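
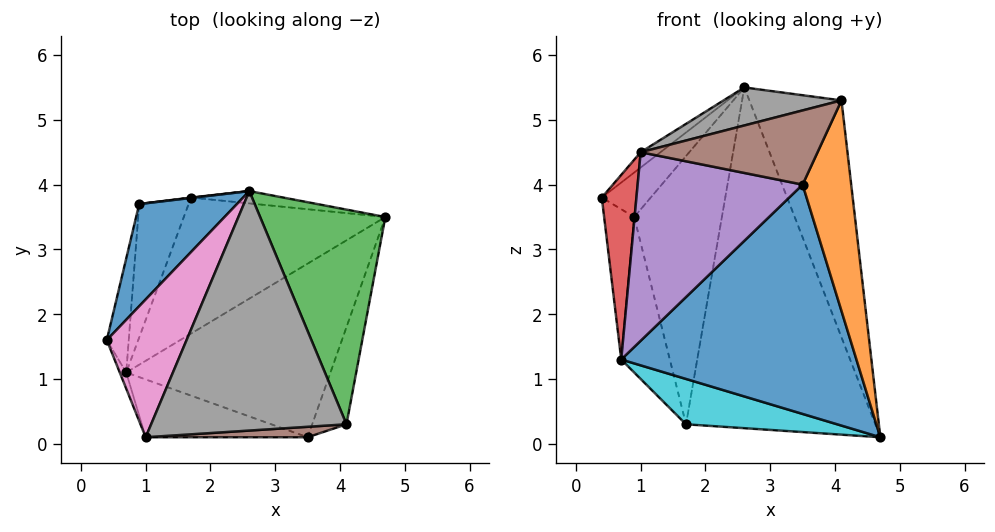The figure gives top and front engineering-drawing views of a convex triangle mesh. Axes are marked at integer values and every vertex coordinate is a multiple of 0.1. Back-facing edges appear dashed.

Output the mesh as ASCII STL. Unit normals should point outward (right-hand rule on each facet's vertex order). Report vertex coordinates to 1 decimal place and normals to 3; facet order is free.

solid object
 facet normal 0.285 -0.764 -0.579
  outer loop
   vertex 0.7 1.1 1.3
   vertex 4.7 3.5 0.1
   vertex 3.5 0.1 4.0
  endloop
 endfacet
 facet normal 0.771 -0.578 -0.267
  outer loop
   vertex 4.1 0.3 5.3
   vertex 3.5 0.1 4.0
   vertex 4.7 3.5 0.1
  endloop
 endfacet
 facet normal 0.882 0.350 0.317
  outer loop
   vertex 4.1 0.3 5.3
   vertex 4.7 3.5 0.1
   vertex 2.6 3.9 5.5
  endloop
 endfacet
 facet normal -0.922 -0.385 -0.034
  outer loop
   vertex 1.0 0.1 4.5
   vertex 0.4 1.6 3.8
   vertex 0.7 1.1 1.3
  endloop
 endfacet
 facet normal -0.059 -0.954 -0.293
  outer loop
   vertex 1.0 0.1 4.5
   vertex 0.7 1.1 1.3
   vertex 3.5 0.1 4.0
  endloop
 endfacet
 facet normal 0.028 -0.990 0.139
  outer loop
   vertex 1.0 0.1 4.5
   vertex 3.5 0.1 4.0
   vertex 4.1 0.3 5.3
  endloop
 endfacet
 facet normal -0.662 0.083 0.745
  outer loop
   vertex 1.0 0.1 4.5
   vertex 2.6 3.9 5.5
   vertex 0.4 1.6 3.8
  endloop
 endfacet
 facet normal -0.238 -0.152 0.959
  outer loop
   vertex 1.0 0.1 4.5
   vertex 4.1 0.3 5.3
   vertex 2.6 3.9 5.5
  endloop
 endfacet
 facet normal 0.097 0.995 -0.036
  outer loop
   vertex 1.7 3.8 0.3
   vertex 2.6 3.9 5.5
   vertex 4.7 3.5 0.1
  endloop
 endfacet
 facet normal -0.094 -0.315 -0.944
  outer loop
   vertex 1.7 3.8 0.3
   vertex 4.7 3.5 0.1
   vertex 0.7 1.1 1.3
  endloop
 endfacet
 facet normal -0.748 0.265 0.609
  outer loop
   vertex 0.9 3.7 3.5
   vertex 0.4 1.6 3.8
   vertex 2.6 3.9 5.5
  endloop
 endfacet
 facet normal -0.118 0.993 0.001
  outer loop
   vertex 0.9 3.7 3.5
   vertex 2.6 3.9 5.5
   vertex 1.7 3.8 0.3
  endloop
 endfacet
 facet normal -0.966 0.207 -0.157
  outer loop
   vertex 0.9 3.7 3.5
   vertex 0.7 1.1 1.3
   vertex 0.4 1.6 3.8
  endloop
 endfacet
 facet normal -0.938 0.264 -0.226
  outer loop
   vertex 0.9 3.7 3.5
   vertex 1.7 3.8 0.3
   vertex 0.7 1.1 1.3
  endloop
 endfacet
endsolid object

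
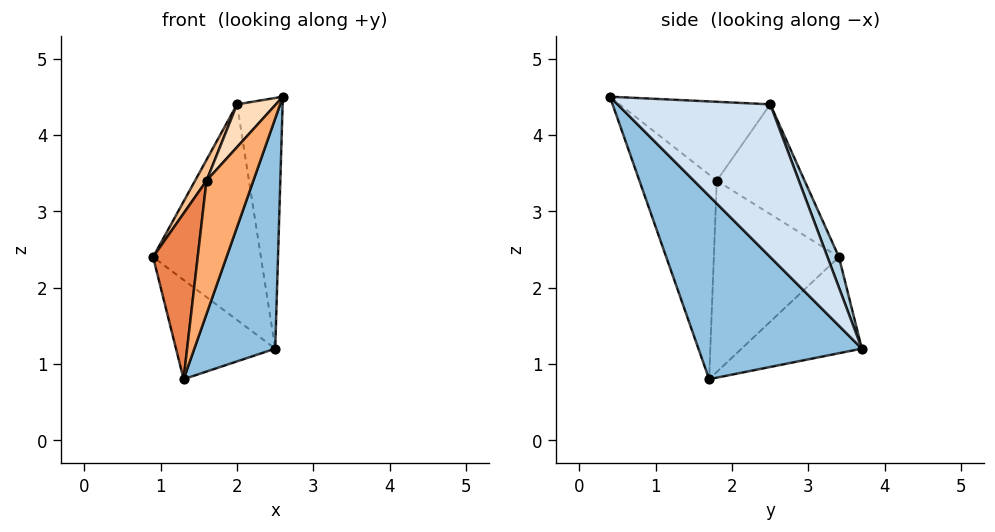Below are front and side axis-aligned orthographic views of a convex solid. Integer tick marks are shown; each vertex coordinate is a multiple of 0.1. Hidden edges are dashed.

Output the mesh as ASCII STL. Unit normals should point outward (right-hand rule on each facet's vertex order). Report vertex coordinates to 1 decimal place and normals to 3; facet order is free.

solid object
 facet normal -0.582 0.480 -0.656
  outer loop
   vertex 1.3 1.7 0.8
   vertex 0.9 3.4 2.4
   vertex 2.5 3.7 1.2
  endloop
 endfacet
 facet normal 0.811 -0.401 -0.426
  outer loop
   vertex 1.3 1.7 0.8
   vertex 2.5 3.7 1.2
   vertex 2.6 0.4 4.5
  endloop
 endfacet
 facet normal 0.098 0.927 0.363
  outer loop
   vertex 2.0 2.5 4.4
   vertex 2.5 3.7 1.2
   vertex 0.9 3.4 2.4
  endloop
 endfacet
 facet normal 0.928 0.277 0.249
  outer loop
   vertex 2.0 2.5 4.4
   vertex 2.6 0.4 4.5
   vertex 2.5 3.7 1.2
  endloop
 endfacet
 facet normal -0.935 -0.334 0.121
  outer loop
   vertex 1.6 1.8 3.4
   vertex 0.9 3.4 2.4
   vertex 1.3 1.7 0.8
  endloop
 endfacet
 facet normal -0.850 -0.514 0.118
  outer loop
   vertex 1.6 1.8 3.4
   vertex 1.3 1.7 0.8
   vertex 2.6 0.4 4.5
  endloop
 endfacet
 facet normal -0.891 -0.116 0.438
  outer loop
   vertex 1.6 1.8 3.4
   vertex 2.0 2.5 4.4
   vertex 0.9 3.4 2.4
  endloop
 endfacet
 facet normal -0.844 -0.218 0.490
  outer loop
   vertex 1.6 1.8 3.4
   vertex 2.6 0.4 4.5
   vertex 2.0 2.5 4.4
  endloop
 endfacet
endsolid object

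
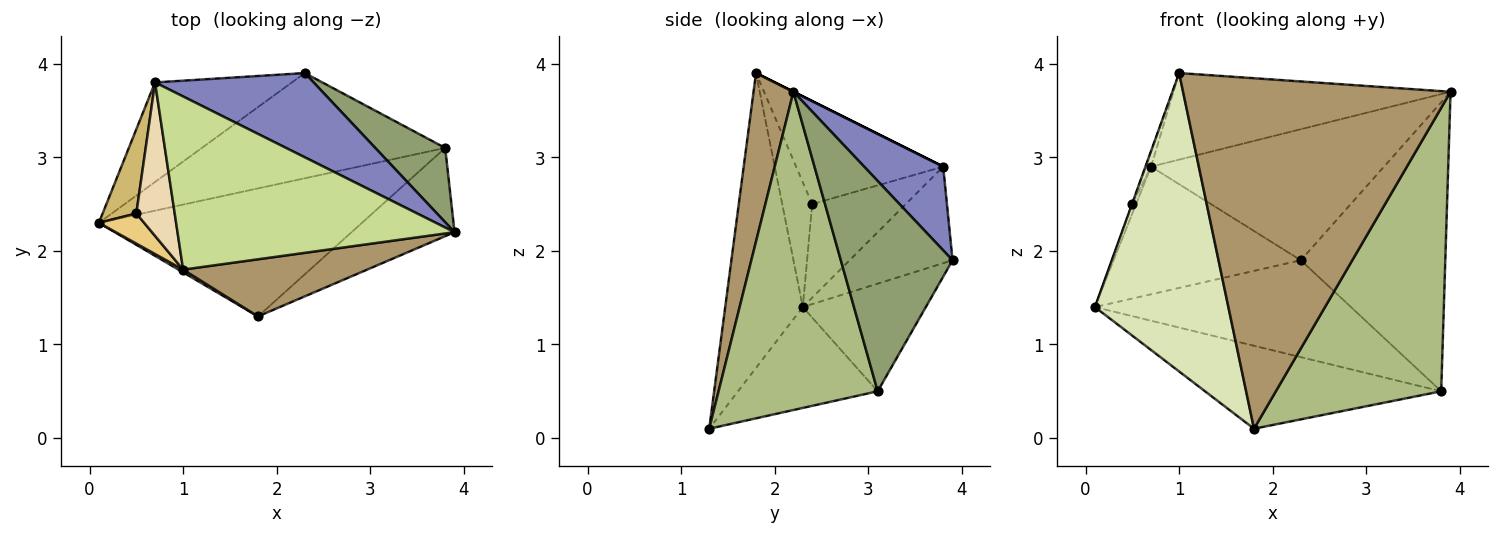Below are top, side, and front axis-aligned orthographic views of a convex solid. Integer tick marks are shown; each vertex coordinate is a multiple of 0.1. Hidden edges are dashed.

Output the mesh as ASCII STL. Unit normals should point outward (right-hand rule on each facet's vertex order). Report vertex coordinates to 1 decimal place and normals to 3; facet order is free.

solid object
 facet normal -0.398 0.723 -0.564
  outer loop
   vertex 0.7 3.8 2.9
   vertex 2.3 3.9 1.9
   vertex 0.1 2.3 1.4
  endloop
 endfacet
 facet normal 0.274 0.809 0.520
  outer loop
   vertex 0.7 3.8 2.9
   vertex 3.9 2.2 3.7
   vertex 2.3 3.9 1.9
  endloop
 endfacet
 facet normal -0.309 0.644 -0.700
  outer loop
   vertex 3.8 3.1 0.5
   vertex 0.1 2.3 1.4
   vertex 2.3 3.9 1.9
  endloop
 endfacet
 facet normal -0.306 0.518 -0.799
  outer loop
   vertex 3.8 3.1 0.5
   vertex 1.8 1.3 0.1
   vertex 0.1 2.3 1.4
  endloop
 endfacet
 facet normal 0.599 0.775 0.199
  outer loop
   vertex 3.8 3.1 0.5
   vertex 2.3 3.9 1.9
   vertex 3.9 2.2 3.7
  endloop
 endfacet
 facet normal 0.677 -0.703 -0.219
  outer loop
   vertex 3.8 3.1 0.5
   vertex 3.9 2.2 3.7
   vertex 1.8 1.3 0.1
  endloop
 endfacet
 facet normal 0.000 0.447 0.894
  outer loop
   vertex 1.0 1.8 3.9
   vertex 3.9 2.2 3.7
   vertex 0.7 3.8 2.9
  endloop
 endfacet
 facet normal -0.502 -0.865 0.008
  outer loop
   vertex 1.0 1.8 3.9
   vertex 0.1 2.3 1.4
   vertex 1.8 1.3 0.1
  endloop
 endfacet
 facet normal 0.146 -0.976 0.159
  outer loop
   vertex 1.0 1.8 3.9
   vertex 1.8 1.3 0.1
   vertex 3.9 2.2 3.7
  endloop
 endfacet
 facet normal -0.940 0.038 0.338
  outer loop
   vertex 0.5 2.4 2.5
   vertex 0.7 3.8 2.9
   vertex 0.1 2.3 1.4
  endloop
 endfacet
 facet normal -0.940 0.012 0.341
  outer loop
   vertex 0.5 2.4 2.5
   vertex 0.1 2.3 1.4
   vertex 1.0 1.8 3.9
  endloop
 endfacet
 facet normal -0.936 0.034 0.349
  outer loop
   vertex 0.5 2.4 2.5
   vertex 1.0 1.8 3.9
   vertex 0.7 3.8 2.9
  endloop
 endfacet
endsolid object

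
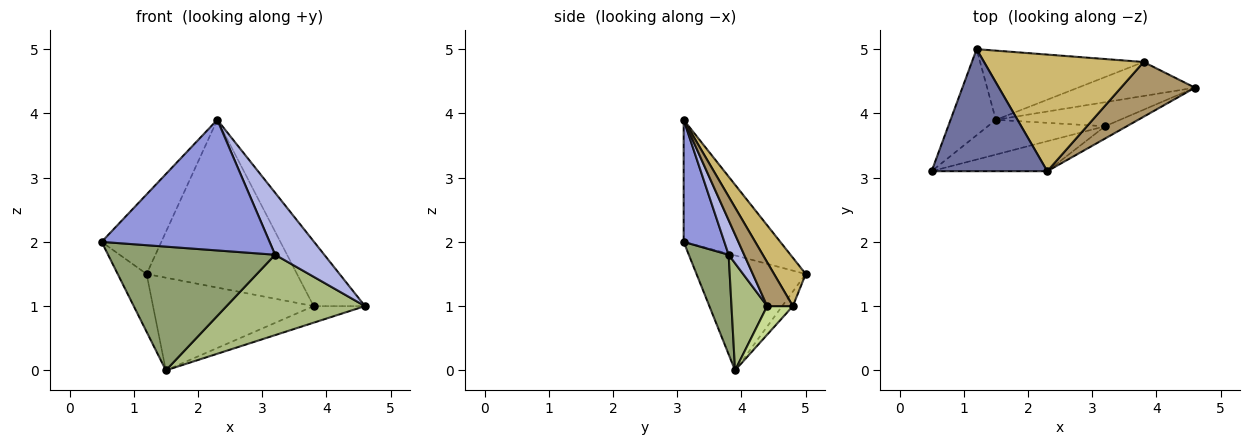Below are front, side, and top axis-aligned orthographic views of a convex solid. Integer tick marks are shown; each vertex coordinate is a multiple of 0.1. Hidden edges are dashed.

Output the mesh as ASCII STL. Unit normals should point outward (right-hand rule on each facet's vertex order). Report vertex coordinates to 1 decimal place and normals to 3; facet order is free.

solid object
 facet normal -0.662 0.409 0.628
  outer loop
   vertex 2.3 3.1 3.9
   vertex 1.2 5.0 1.5
   vertex 0.5 3.1 2.0
  endloop
 endfacet
 facet normal -0.903 0.239 -0.356
  outer loop
   vertex 1.5 3.9 0.0
   vertex 0.5 3.1 2.0
   vertex 1.2 5.0 1.5
  endloop
 endfacet
 facet normal 0.230 -0.949 -0.218
  outer loop
   vertex 3.2 3.8 1.8
   vertex 2.3 3.1 3.9
   vertex 0.5 3.1 2.0
  endloop
 endfacet
 facet normal 0.295 -0.937 -0.186
  outer loop
   vertex 3.2 3.8 1.8
   vertex 4.6 4.4 1.0
   vertex 2.3 3.1 3.9
  endloop
 endfacet
 facet normal 0.224 -0.938 -0.263
  outer loop
   vertex 3.2 3.8 1.8
   vertex 0.5 3.1 2.0
   vertex 1.5 3.9 0.0
  endloop
 endfacet
 facet normal 0.240 -0.930 -0.278
  outer loop
   vertex 3.2 3.8 1.8
   vertex 1.5 3.9 0.0
   vertex 4.6 4.4 1.0
  endloop
 endfacet
 facet normal 0.214 0.428 -0.878
  outer loop
   vertex 3.8 4.8 1.0
   vertex 4.6 4.4 1.0
   vertex 1.5 3.9 0.0
  endloop
 endfacet
 facet normal -0.053 0.800 -0.597
  outer loop
   vertex 3.8 4.8 1.0
   vertex 1.5 3.9 0.0
   vertex 1.2 5.0 1.5
  endloop
 endfacet
 facet normal 0.357 0.714 0.603
  outer loop
   vertex 3.8 4.8 1.0
   vertex 2.3 3.1 3.9
   vertex 4.6 4.4 1.0
  endloop
 endfacet
 facet normal 0.170 0.809 0.562
  outer loop
   vertex 3.8 4.8 1.0
   vertex 1.2 5.0 1.5
   vertex 2.3 3.1 3.9
  endloop
 endfacet
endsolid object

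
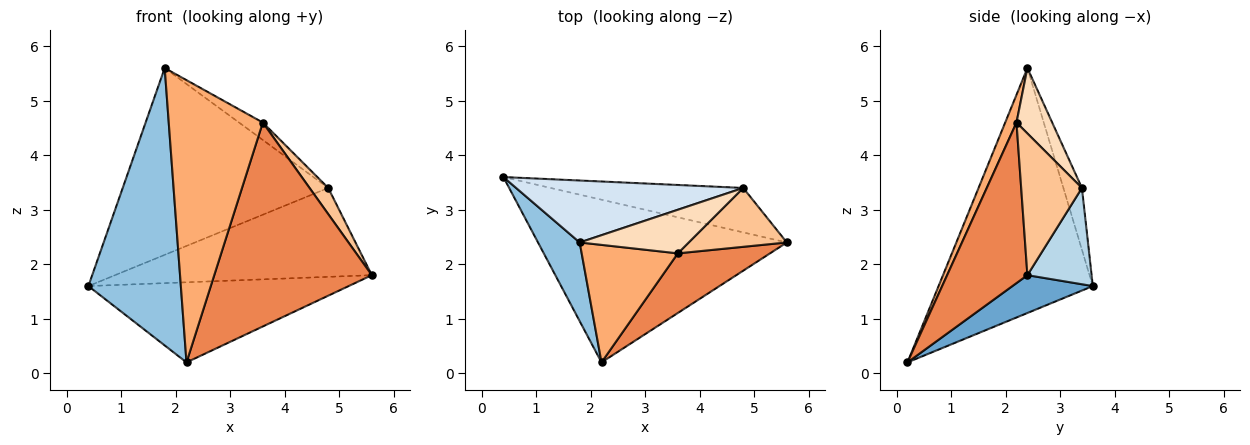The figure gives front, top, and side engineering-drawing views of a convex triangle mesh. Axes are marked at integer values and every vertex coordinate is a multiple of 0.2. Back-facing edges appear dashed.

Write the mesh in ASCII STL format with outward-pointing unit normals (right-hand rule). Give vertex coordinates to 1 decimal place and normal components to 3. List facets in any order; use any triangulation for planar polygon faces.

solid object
 facet normal 0.135 0.438 -0.889
  outer loop
   vertex 2.2 0.2 0.2
   vertex 0.4 3.6 1.6
   vertex 5.6 2.4 1.8
  endloop
 endfacet
 facet normal -0.849 -0.509 0.144
  outer loop
   vertex 1.8 2.4 5.6
   vertex 0.4 3.6 1.6
   vertex 2.2 0.2 0.2
  endloop
 endfacet
 facet normal 0.218 0.873 -0.436
  outer loop
   vertex 4.8 3.4 3.4
   vertex 5.6 2.4 1.8
   vertex 0.4 3.6 1.6
  endloop
 endfacet
 facet normal -0.085 0.946 0.314
  outer loop
   vertex 4.8 3.4 3.4
   vertex 0.4 3.6 1.6
   vertex 1.8 2.4 5.6
  endloop
 endfacet
 facet normal 0.439 -0.862 0.252
  outer loop
   vertex 3.6 2.2 4.6
   vertex 2.2 0.2 0.2
   vertex 5.6 2.4 1.8
  endloop
 endfacet
 facet normal 0.110 -0.918 0.382
  outer loop
   vertex 3.6 2.2 4.6
   vertex 1.8 2.4 5.6
   vertex 2.2 0.2 0.2
  endloop
 endfacet
 facet normal 0.797 -0.245 0.552
  outer loop
   vertex 3.6 2.2 4.6
   vertex 5.6 2.4 1.8
   vertex 4.8 3.4 3.4
  endloop
 endfacet
 facet normal 0.487 0.324 0.811
  outer loop
   vertex 3.6 2.2 4.6
   vertex 4.8 3.4 3.4
   vertex 1.8 2.4 5.6
  endloop
 endfacet
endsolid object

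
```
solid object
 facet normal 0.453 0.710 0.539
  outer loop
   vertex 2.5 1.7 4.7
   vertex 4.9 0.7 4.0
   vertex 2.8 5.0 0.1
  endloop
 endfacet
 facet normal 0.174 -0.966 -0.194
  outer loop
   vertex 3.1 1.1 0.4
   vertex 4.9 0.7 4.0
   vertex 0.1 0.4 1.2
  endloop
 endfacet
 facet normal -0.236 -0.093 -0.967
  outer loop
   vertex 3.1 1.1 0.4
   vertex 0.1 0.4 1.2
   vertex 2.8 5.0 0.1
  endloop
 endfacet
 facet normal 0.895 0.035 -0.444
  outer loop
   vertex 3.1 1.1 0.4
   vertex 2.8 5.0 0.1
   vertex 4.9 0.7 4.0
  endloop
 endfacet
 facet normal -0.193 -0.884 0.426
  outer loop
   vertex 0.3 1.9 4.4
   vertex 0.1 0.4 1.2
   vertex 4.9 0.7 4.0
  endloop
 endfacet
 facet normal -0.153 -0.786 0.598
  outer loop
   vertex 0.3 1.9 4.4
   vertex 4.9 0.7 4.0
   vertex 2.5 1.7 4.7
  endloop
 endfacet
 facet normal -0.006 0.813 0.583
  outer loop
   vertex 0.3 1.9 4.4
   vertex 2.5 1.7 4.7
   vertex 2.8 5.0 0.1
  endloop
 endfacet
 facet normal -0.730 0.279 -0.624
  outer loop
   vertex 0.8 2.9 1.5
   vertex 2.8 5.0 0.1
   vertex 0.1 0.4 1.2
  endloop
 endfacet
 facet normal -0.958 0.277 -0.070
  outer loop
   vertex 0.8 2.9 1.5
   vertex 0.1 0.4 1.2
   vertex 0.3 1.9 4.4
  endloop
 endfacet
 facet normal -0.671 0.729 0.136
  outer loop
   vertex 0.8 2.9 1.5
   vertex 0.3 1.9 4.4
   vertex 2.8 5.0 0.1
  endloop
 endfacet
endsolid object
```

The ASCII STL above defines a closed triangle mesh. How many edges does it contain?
15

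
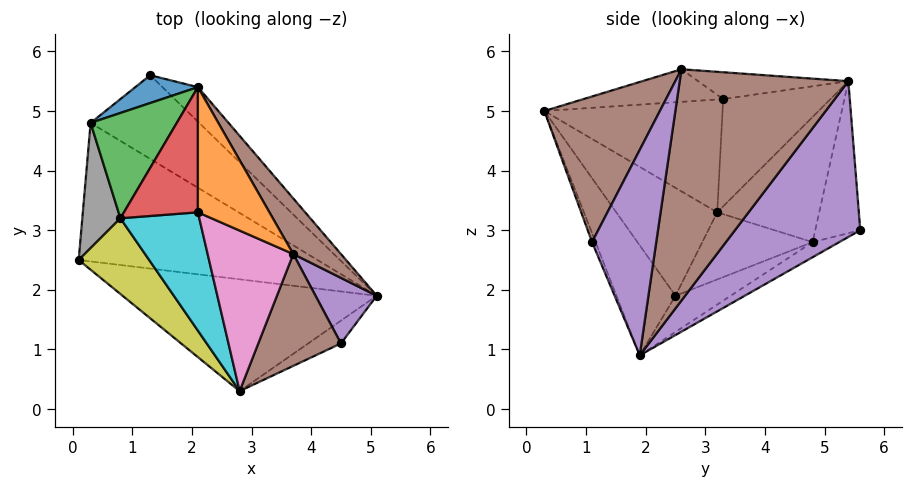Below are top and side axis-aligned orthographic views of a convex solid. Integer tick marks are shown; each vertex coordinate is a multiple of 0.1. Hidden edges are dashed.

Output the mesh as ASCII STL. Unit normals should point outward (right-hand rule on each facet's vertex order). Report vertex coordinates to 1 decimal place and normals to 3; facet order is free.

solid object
 facet normal -0.195 -0.872 -0.449
  outer loop
   vertex 2.8 0.3 5.0
   vertex 0.1 2.5 1.9
   vertex 5.1 1.9 0.9
  endloop
 endfacet
 facet normal -0.139 0.371 -0.918
  outer loop
   vertex 0.3 4.8 2.8
   vertex 5.1 1.9 0.9
   vertex 0.1 2.5 1.9
  endloop
 endfacet
 facet normal -0.127 0.387 -0.913
  outer loop
   vertex 0.3 4.8 2.8
   vertex 1.3 5.6 3.0
   vertex 5.1 1.9 0.9
  endloop
 endfacet
 facet normal -0.113 -0.902 -0.416
  outer loop
   vertex 4.5 1.1 2.8
   vertex 2.8 0.3 5.0
   vertex 5.1 1.9 0.9
  endloop
 endfacet
 facet normal 0.958 -0.041 0.285
  outer loop
   vertex 4.5 1.1 2.8
   vertex 5.1 1.9 0.9
   vertex 3.7 2.6 5.7
  endloop
 endfacet
 facet normal 0.781 -0.440 0.443
  outer loop
   vertex 4.5 1.1 2.8
   vertex 3.7 2.6 5.7
   vertex 2.8 0.3 5.0
  endloop
 endfacet
 facet normal -0.352 -0.144 0.925
  outer loop
   vertex 2.1 3.3 5.2
   vertex 2.8 0.3 5.0
   vertex 3.7 2.6 5.7
  endloop
 endfacet
 facet normal -0.864 -0.117 0.490
  outer loop
   vertex 0.8 3.2 3.3
   vertex 0.3 4.8 2.8
   vertex 0.1 2.5 1.9
  endloop
 endfacet
 facet normal -0.811 -0.249 0.530
  outer loop
   vertex 0.8 3.2 3.3
   vertex 0.1 2.5 1.9
   vertex 2.8 0.3 5.0
  endloop
 endfacet
 facet normal -0.799 -0.224 0.558
  outer loop
   vertex 0.8 3.2 3.3
   vertex 2.8 0.3 5.0
   vertex 2.1 3.3 5.2
  endloop
 endfacet
 facet normal -0.634 0.728 0.261
  outer loop
   vertex 2.1 5.4 5.5
   vertex 1.3 5.6 3.0
   vertex 0.3 4.8 2.8
  endloop
 endfacet
 facet normal -0.348 -0.133 0.928
  outer loop
   vertex 2.1 5.4 5.5
   vertex 2.1 3.3 5.2
   vertex 3.7 2.6 5.7
  endloop
 endfacet
 facet normal -0.821 -0.080 0.565
  outer loop
   vertex 2.1 5.4 5.5
   vertex 0.3 4.8 2.8
   vertex 0.8 3.2 3.3
  endloop
 endfacet
 facet normal -0.821 -0.081 0.566
  outer loop
   vertex 2.1 5.4 5.5
   vertex 0.8 3.2 3.3
   vertex 2.1 3.3 5.2
  endloop
 endfacet
 facet normal 0.647 0.748 -0.147
  outer loop
   vertex 2.1 5.4 5.5
   vertex 5.1 1.9 0.9
   vertex 1.3 5.6 3.0
  endloop
 endfacet
 facet normal 0.849 0.498 0.175
  outer loop
   vertex 2.1 5.4 5.5
   vertex 3.7 2.6 5.7
   vertex 5.1 1.9 0.9
  endloop
 endfacet
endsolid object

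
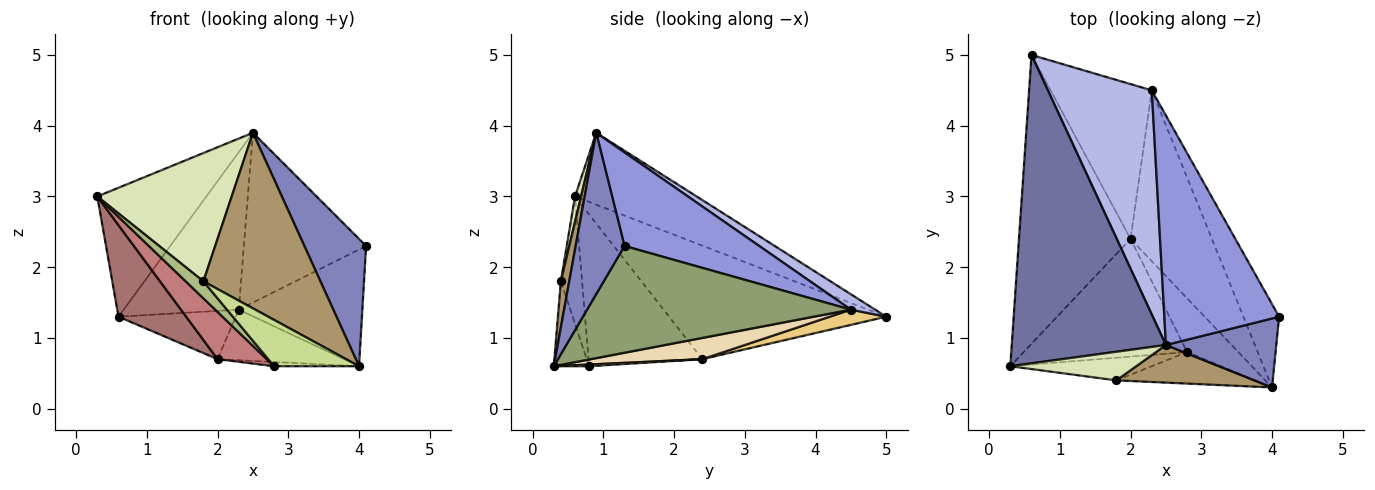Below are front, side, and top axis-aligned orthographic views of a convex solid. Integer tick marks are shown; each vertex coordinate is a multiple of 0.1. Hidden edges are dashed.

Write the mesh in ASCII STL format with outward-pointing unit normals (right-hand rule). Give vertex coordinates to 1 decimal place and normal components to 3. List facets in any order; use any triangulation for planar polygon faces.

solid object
 facet normal -0.395 0.354 0.848
  outer loop
   vertex 2.5 0.9 3.9
   vertex 0.6 5.0 1.3
   vertex 0.3 0.6 3.0
  endloop
 endfacet
 facet normal 0.571 -0.722 0.391
  outer loop
   vertex 2.5 0.9 3.9
   vertex 4.0 0.3 0.6
   vertex 4.1 1.3 2.3
  endloop
 endfacet
 facet normal 0.548 0.497 0.672
  outer loop
   vertex 2.3 4.5 1.4
   vertex 2.5 0.9 3.9
   vertex 4.1 1.3 2.3
  endloop
 endfacet
 facet normal 0.120 0.571 0.812
  outer loop
   vertex 2.3 4.5 1.4
   vertex 0.6 5.0 1.3
   vertex 2.5 0.9 3.9
  endloop
 endfacet
 facet normal 0.867 0.406 -0.290
  outer loop
   vertex 2.3 4.5 1.4
   vertex 4.1 1.3 2.3
   vertex 4.0 0.3 0.6
  endloop
 endfacet
 facet normal -0.584 -0.487 -0.649
  outer loop
   vertex 1.8 0.4 1.8
   vertex 0.3 0.6 3.0
   vertex 2.8 0.8 0.6
  endloop
 endfacet
 facet normal -0.326 -0.782 -0.532
  outer loop
   vertex 1.8 0.4 1.8
   vertex 2.8 0.8 0.6
   vertex 4.0 0.3 0.6
  endloop
 endfacet
 facet normal 0.044 -0.975 0.217
  outer loop
   vertex 1.8 0.4 1.8
   vertex 2.5 0.9 3.9
   vertex 0.3 0.6 3.0
  endloop
 endfacet
 facet normal 0.070 -0.975 0.209
  outer loop
   vertex 1.8 0.4 1.8
   vertex 4.0 0.3 0.6
   vertex 2.5 0.9 3.9
  endloop
 endfacet
 facet normal 0.033 0.079 -0.996
  outer loop
   vertex 2.0 2.4 0.7
   vertex 4.0 0.3 0.6
   vertex 2.8 0.8 0.6
  endloop
 endfacet
 facet normal 0.142 0.295 -0.945
  outer loop
   vertex 2.0 2.4 0.7
   vertex 0.6 5.0 1.3
   vertex 2.3 4.5 1.4
  endloop
 endfacet
 facet normal 0.243 0.275 -0.930
  outer loop
   vertex 2.0 2.4 0.7
   vertex 2.3 4.5 1.4
   vertex 4.0 0.3 0.6
  endloop
 endfacet
 facet normal -0.696 -0.217 -0.684
  outer loop
   vertex 2.0 2.4 0.7
   vertex 0.3 0.6 3.0
   vertex 0.6 5.0 1.3
  endloop
 endfacet
 facet normal -0.653 -0.282 -0.703
  outer loop
   vertex 2.0 2.4 0.7
   vertex 2.8 0.8 0.6
   vertex 0.3 0.6 3.0
  endloop
 endfacet
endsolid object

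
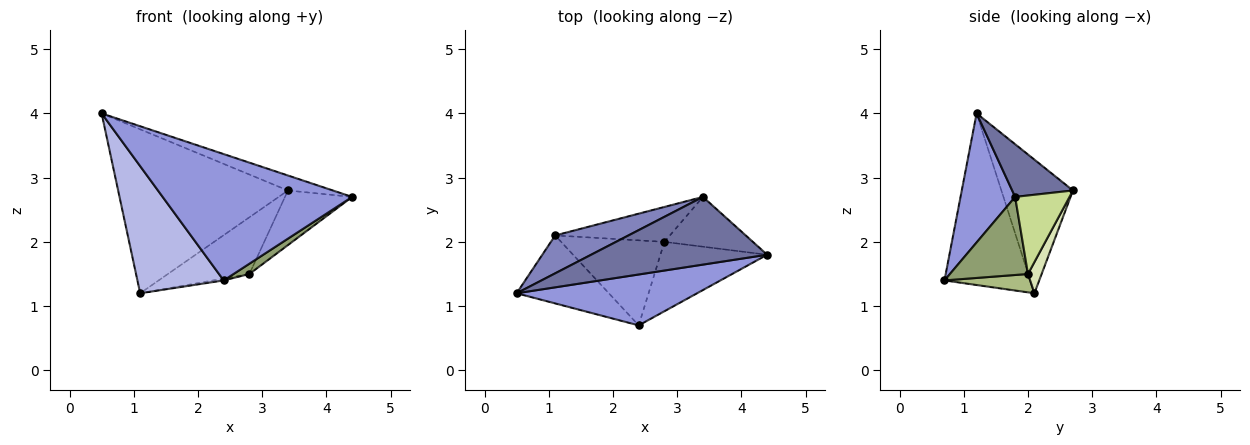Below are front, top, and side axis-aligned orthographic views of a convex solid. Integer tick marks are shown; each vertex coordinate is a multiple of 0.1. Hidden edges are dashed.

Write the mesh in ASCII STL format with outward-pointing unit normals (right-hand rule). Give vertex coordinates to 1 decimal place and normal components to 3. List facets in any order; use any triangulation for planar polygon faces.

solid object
 facet normal 0.280 0.207 0.937
  outer loop
   vertex 3.4 2.7 2.8
   vertex 0.5 1.2 4.0
   vertex 4.4 1.8 2.7
  endloop
 endfacet
 facet normal -0.380 0.901 0.208
  outer loop
   vertex 1.1 2.1 1.2
   vertex 0.5 1.2 4.0
   vertex 3.4 2.7 2.8
  endloop
 endfacet
 facet normal 0.258 -0.896 0.361
  outer loop
   vertex 2.4 0.7 1.4
   vertex 4.4 1.8 2.7
   vertex 0.5 1.2 4.0
  endloop
 endfacet
 facet normal -0.659 -0.663 -0.354
  outer loop
   vertex 2.4 0.7 1.4
   vertex 0.5 1.2 4.0
   vertex 1.1 2.1 1.2
  endloop
 endfacet
 facet normal 0.586 -0.119 -0.801
  outer loop
   vertex 2.8 2.0 1.5
   vertex 4.4 1.8 2.7
   vertex 2.4 0.7 1.4
  endloop
 endfacet
 facet normal 0.175 0.022 -0.984
  outer loop
   vertex 2.8 2.0 1.5
   vertex 2.4 0.7 1.4
   vertex 1.1 2.1 1.2
  endloop
 endfacet
 facet normal 0.513 0.634 -0.578
  outer loop
   vertex 2.8 2.0 1.5
   vertex 3.4 2.7 2.8
   vertex 4.4 1.8 2.7
  endloop
 endfacet
 facet normal 0.141 0.843 -0.519
  outer loop
   vertex 2.8 2.0 1.5
   vertex 1.1 2.1 1.2
   vertex 3.4 2.7 2.8
  endloop
 endfacet
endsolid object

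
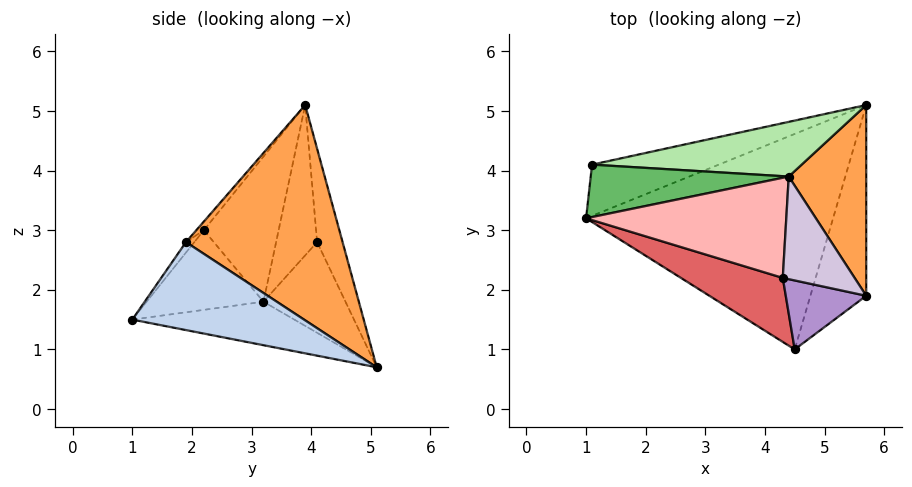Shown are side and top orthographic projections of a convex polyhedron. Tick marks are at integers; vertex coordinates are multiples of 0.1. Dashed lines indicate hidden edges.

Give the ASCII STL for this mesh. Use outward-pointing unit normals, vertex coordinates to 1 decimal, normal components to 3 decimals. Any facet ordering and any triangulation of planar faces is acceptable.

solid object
 facet normal -0.172 -0.140 -0.975
  outer loop
   vertex 4.5 1.0 1.5
   vertex 1.0 3.2 1.8
   vertex 5.7 5.1 0.7
  endloop
 endfacet
 facet normal 0.796 -0.332 -0.506
  outer loop
   vertex 5.7 1.9 2.8
   vertex 4.5 1.0 1.5
   vertex 5.7 5.1 0.7
  endloop
 endfacet
 facet normal 0.919 0.217 0.331
  outer loop
   vertex 5.7 1.9 2.8
   vertex 5.7 5.1 0.7
   vertex 4.4 3.9 5.1
  endloop
 endfacet
 facet normal -0.418 0.696 -0.584
  outer loop
   vertex 1.1 4.1 2.8
   vertex 5.7 5.1 0.7
   vertex 1.0 3.2 1.8
  endloop
 endfacet
 facet normal -0.468 -0.633 0.617
  outer loop
   vertex 1.1 4.1 2.8
   vertex 1.0 3.2 1.8
   vertex 4.4 3.9 5.1
  endloop
 endfacet
 facet normal -0.104 0.967 0.233
  outer loop
   vertex 1.1 4.1 2.8
   vertex 4.4 3.9 5.1
   vertex 5.7 5.1 0.7
  endloop
 endfacet
 facet normal -0.417 -0.736 0.533
  outer loop
   vertex 4.3 2.2 3.0
   vertex 1.0 3.2 1.8
   vertex 4.5 1.0 1.5
  endloop
 endfacet
 facet normal -0.422 -0.695 0.582
  outer loop
   vertex 4.3 2.2 3.0
   vertex 4.4 3.9 5.1
   vertex 1.0 3.2 1.8
  endloop
 endfacet
 facet normal -0.080 -0.784 0.616
  outer loop
   vertex 4.3 2.2 3.0
   vertex 4.5 1.0 1.5
   vertex 5.7 1.9 2.8
  endloop
 endfacet
 facet normal -0.076 -0.773 0.630
  outer loop
   vertex 4.3 2.2 3.0
   vertex 5.7 1.9 2.8
   vertex 4.4 3.9 5.1
  endloop
 endfacet
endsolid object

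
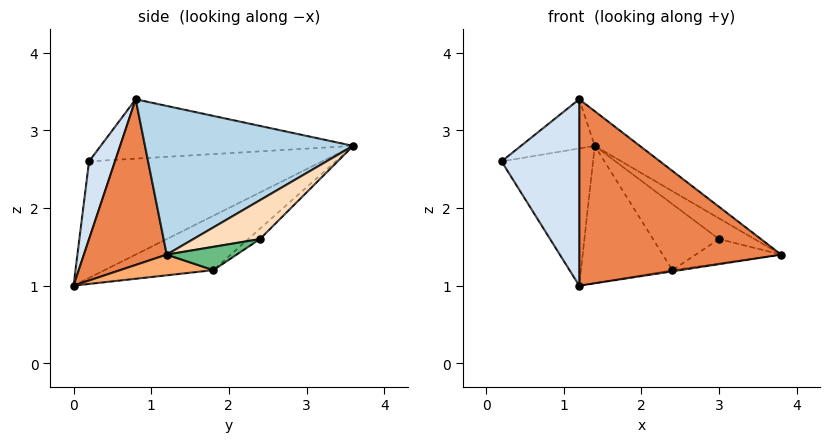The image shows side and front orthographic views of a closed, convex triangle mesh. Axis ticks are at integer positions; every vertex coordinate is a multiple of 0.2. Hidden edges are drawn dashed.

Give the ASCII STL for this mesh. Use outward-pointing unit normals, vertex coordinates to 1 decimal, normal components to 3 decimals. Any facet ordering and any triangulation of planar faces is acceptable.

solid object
 facet normal -0.788 0.310 -0.531
  outer loop
   vertex 1.2 0.0 1.0
   vertex 0.2 0.2 2.6
   vertex 1.4 3.6 2.8
  endloop
 endfacet
 facet normal -0.682 0.199 0.703
  outer loop
   vertex 1.2 0.8 3.4
   vertex 1.4 3.6 2.8
   vertex 0.2 0.2 2.6
  endloop
 endfacet
 facet normal 0.592 0.128 0.796
  outer loop
   vertex 1.2 0.8 3.4
   vertex 3.8 1.2 1.4
   vertex 1.4 3.6 2.8
  endloop
 endfacet
 facet normal 0.302 -0.905 0.302
  outer loop
   vertex 1.2 0.8 3.4
   vertex 0.2 0.2 2.6
   vertex 1.2 0.0 1.0
  endloop
 endfacet
 facet normal 0.363 -0.884 0.295
  outer loop
   vertex 1.2 0.8 3.4
   vertex 1.2 0.0 1.0
   vertex 3.8 1.2 1.4
  endloop
 endfacet
 facet normal 0.147 0.012 -0.989
  outer loop
   vertex 2.4 1.8 1.2
   vertex 3.8 1.2 1.4
   vertex 1.2 0.0 1.0
  endloop
 endfacet
 facet normal -0.489 0.412 -0.769
  outer loop
   vertex 2.4 1.8 1.2
   vertex 1.2 0.0 1.0
   vertex 1.4 3.6 2.8
  endloop
 endfacet
 facet normal 0.721 0.384 0.577
  outer loop
   vertex 3.0 2.4 1.6
   vertex 1.4 3.6 2.8
   vertex 3.8 1.2 1.4
  endloop
 endfacet
 facet normal 0.271 0.331 -0.904
  outer loop
   vertex 3.0 2.4 1.6
   vertex 3.8 1.2 1.4
   vertex 2.4 1.8 1.2
  endloop
 endfacet
 facet normal -0.110 0.625 -0.772
  outer loop
   vertex 3.0 2.4 1.6
   vertex 2.4 1.8 1.2
   vertex 1.4 3.6 2.8
  endloop
 endfacet
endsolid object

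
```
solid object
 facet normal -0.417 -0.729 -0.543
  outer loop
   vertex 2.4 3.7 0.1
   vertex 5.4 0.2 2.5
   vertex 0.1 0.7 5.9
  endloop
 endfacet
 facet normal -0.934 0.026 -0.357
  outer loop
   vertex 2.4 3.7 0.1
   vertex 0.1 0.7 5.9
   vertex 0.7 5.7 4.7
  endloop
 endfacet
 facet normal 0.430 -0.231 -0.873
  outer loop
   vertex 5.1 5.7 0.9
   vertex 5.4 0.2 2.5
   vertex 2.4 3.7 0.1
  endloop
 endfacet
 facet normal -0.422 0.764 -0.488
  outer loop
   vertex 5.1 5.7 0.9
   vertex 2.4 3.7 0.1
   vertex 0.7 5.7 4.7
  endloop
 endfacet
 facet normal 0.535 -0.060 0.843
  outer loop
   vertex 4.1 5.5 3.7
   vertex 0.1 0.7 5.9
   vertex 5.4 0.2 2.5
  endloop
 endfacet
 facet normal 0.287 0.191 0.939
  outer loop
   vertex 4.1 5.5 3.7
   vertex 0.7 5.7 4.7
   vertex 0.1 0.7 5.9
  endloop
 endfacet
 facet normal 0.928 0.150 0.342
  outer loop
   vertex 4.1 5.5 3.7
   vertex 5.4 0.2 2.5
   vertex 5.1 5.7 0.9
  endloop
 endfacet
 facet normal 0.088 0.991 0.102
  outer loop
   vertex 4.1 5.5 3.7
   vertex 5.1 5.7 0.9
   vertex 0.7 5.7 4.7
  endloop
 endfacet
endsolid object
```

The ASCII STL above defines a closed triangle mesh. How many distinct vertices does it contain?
6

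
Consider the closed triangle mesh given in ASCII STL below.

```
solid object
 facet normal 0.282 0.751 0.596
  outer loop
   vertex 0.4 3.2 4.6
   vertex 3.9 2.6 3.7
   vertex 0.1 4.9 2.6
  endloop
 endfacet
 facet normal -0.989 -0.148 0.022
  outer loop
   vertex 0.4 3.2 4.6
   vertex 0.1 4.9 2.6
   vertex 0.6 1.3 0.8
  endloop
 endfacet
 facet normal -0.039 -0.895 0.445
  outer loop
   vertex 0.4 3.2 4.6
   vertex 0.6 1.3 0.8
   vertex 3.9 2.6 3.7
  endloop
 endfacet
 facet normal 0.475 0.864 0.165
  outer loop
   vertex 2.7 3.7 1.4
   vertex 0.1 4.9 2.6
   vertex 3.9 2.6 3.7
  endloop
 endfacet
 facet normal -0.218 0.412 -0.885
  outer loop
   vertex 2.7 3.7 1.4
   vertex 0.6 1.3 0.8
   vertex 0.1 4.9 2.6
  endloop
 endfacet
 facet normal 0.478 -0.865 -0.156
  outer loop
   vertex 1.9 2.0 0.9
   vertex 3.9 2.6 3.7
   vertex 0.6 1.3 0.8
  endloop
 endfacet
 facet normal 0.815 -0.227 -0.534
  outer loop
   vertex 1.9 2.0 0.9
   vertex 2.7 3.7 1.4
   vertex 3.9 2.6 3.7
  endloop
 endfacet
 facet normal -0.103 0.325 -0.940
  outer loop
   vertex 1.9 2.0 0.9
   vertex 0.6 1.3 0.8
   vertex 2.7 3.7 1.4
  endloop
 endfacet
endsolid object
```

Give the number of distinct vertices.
6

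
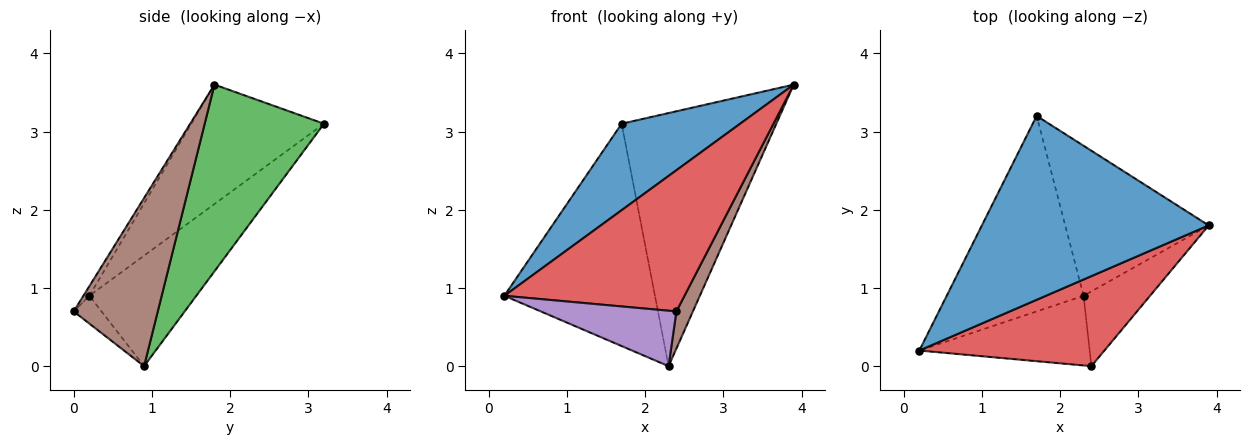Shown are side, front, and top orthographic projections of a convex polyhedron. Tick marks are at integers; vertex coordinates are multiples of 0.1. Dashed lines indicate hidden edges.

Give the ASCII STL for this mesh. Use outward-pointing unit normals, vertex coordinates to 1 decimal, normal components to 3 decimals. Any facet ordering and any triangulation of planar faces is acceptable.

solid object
 facet normal -0.430 -0.384 0.817
  outer loop
   vertex 1.7 3.2 3.1
   vertex 0.2 0.2 0.9
   vertex 3.9 1.8 3.6
  endloop
 endfacet
 facet normal -0.471 0.663 -0.583
  outer loop
   vertex 2.3 0.9 0.0
   vertex 0.2 0.2 0.9
   vertex 1.7 3.2 3.1
  endloop
 endfacet
 facet normal 0.553 0.717 -0.425
  outer loop
   vertex 2.3 0.9 0.0
   vertex 1.7 3.2 3.1
   vertex 3.9 1.8 3.6
  endloop
 endfacet
 facet normal -0.028 -0.843 0.537
  outer loop
   vertex 2.4 0.0 0.7
   vertex 3.9 1.8 3.6
   vertex 0.2 0.2 0.9
  endloop
 endfacet
 facet normal -0.127 -0.618 -0.776
  outer loop
   vertex 2.4 0.0 0.7
   vertex 0.2 0.2 0.9
   vertex 2.3 0.9 0.0
  endloop
 endfacet
 facet normal 0.915 -0.180 -0.362
  outer loop
   vertex 2.4 0.0 0.7
   vertex 2.3 0.9 0.0
   vertex 3.9 1.8 3.6
  endloop
 endfacet
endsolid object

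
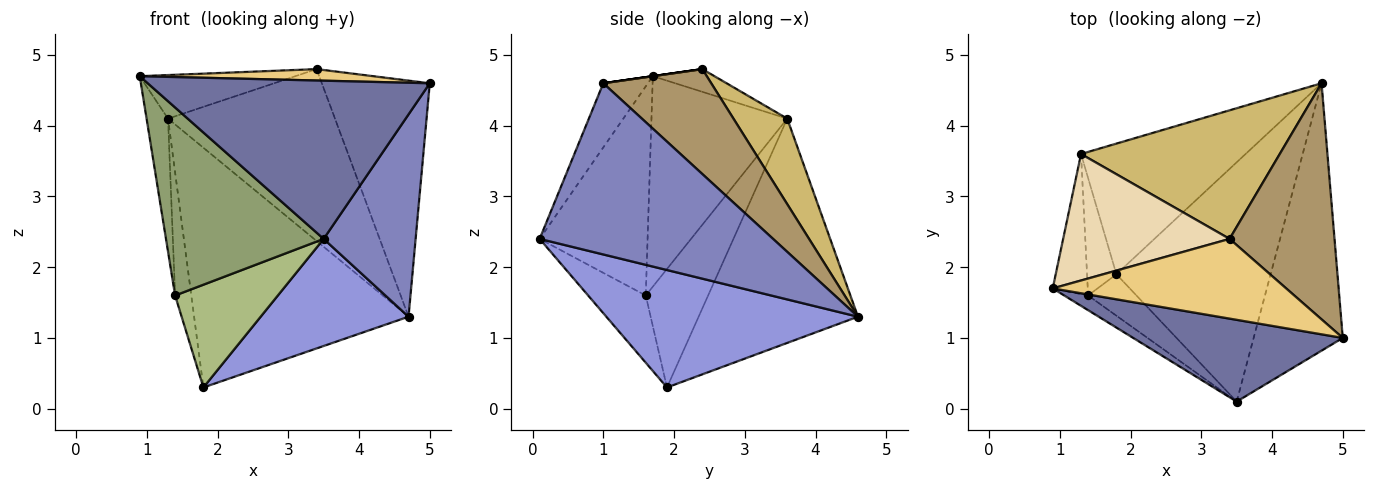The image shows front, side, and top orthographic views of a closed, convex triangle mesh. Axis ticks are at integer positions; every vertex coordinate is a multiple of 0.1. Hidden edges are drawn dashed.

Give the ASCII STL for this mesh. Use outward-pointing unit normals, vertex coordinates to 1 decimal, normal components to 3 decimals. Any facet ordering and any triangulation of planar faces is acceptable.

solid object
 facet normal -0.139 -0.880 0.455
  outer loop
   vertex 3.5 0.1 2.4
   vertex 5.0 1.0 4.6
   vertex 0.9 1.7 4.7
  endloop
 endfacet
 facet normal 0.837 -0.330 -0.436
  outer loop
   vertex 3.5 0.1 2.4
   vertex 4.7 4.6 1.3
   vertex 5.0 1.0 4.6
  endloop
 endfacet
 facet normal 0.571 -0.335 -0.750
  outer loop
   vertex 3.5 0.1 2.4
   vertex 1.8 1.9 0.3
   vertex 4.7 4.6 1.3
  endloop
 endfacet
 facet normal -0.546 0.735 -0.401
  outer loop
   vertex 1.3 3.6 4.1
   vertex 4.7 4.6 1.3
   vertex 1.8 1.9 0.3
  endloop
 endfacet
 facet normal -0.564 -0.823 -0.064
  outer loop
   vertex 1.4 1.6 1.6
   vertex 3.5 0.1 2.4
   vertex 0.9 1.7 4.7
  endloop
 endfacet
 facet normal -0.461 -0.823 -0.332
  outer loop
   vertex 1.4 1.6 1.6
   vertex 1.8 1.9 0.3
   vertex 3.5 0.1 2.4
  endloop
 endfacet
 facet normal -0.975 0.154 -0.162
  outer loop
   vertex 1.4 1.6 1.6
   vertex 0.9 1.7 4.7
   vertex 1.3 3.6 4.1
  endloop
 endfacet
 facet normal -0.941 0.244 -0.233
  outer loop
   vertex 1.4 1.6 1.6
   vertex 1.3 3.6 4.1
   vertex 1.8 1.9 0.3
  endloop
 endfacet
 facet normal 0.577 0.577 0.577
  outer loop
   vertex 3.4 2.4 4.8
   vertex 5.0 1.0 4.6
   vertex 4.7 4.6 1.3
  endloop
 endfacet
 facet normal 0.250 0.775 0.580
  outer loop
   vertex 3.4 2.4 4.8
   vertex 4.7 4.6 1.3
   vertex 1.3 3.6 4.1
  endloop
 endfacet
 facet normal 0.000 -0.141 0.990
  outer loop
   vertex 3.4 2.4 4.8
   vertex 0.9 1.7 4.7
   vertex 5.0 1.0 4.6
  endloop
 endfacet
 facet normal -0.128 0.323 0.938
  outer loop
   vertex 3.4 2.4 4.8
   vertex 1.3 3.6 4.1
   vertex 0.9 1.7 4.7
  endloop
 endfacet
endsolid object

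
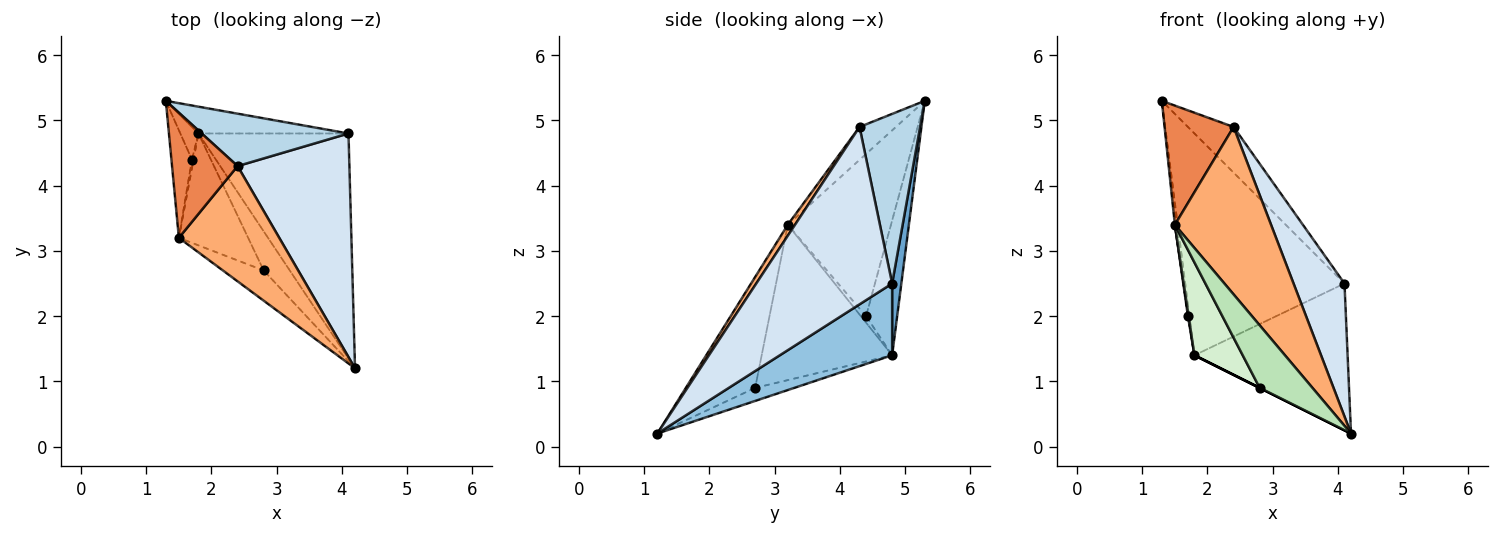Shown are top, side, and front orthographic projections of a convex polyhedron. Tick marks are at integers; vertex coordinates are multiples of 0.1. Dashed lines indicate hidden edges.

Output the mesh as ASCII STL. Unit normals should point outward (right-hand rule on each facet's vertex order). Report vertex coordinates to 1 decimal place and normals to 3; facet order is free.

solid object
 facet normal 0.057 0.991 -0.120
  outer loop
   vertex 1.8 4.8 1.4
   vertex 1.3 5.3 5.3
   vertex 4.1 4.8 2.5
  endloop
 endfacet
 facet normal 0.372 0.507 -0.778
  outer loop
   vertex 1.8 4.8 1.4
   vertex 4.1 4.8 2.5
   vertex 4.2 1.2 0.2
  endloop
 endfacet
 facet normal 0.657 0.495 0.568
  outer loop
   vertex 2.4 4.3 4.9
   vertex 4.1 4.8 2.5
   vertex 1.3 5.3 5.3
  endloop
 endfacet
 facet normal 0.806 -0.302 0.508
  outer loop
   vertex 2.4 4.3 4.9
   vertex 4.2 1.2 0.2
   vertex 4.1 4.8 2.5
  endloop
 endfacet
 facet normal -0.342 -0.648 0.680
  outer loop
   vertex 2.4 4.3 4.9
   vertex 1.3 5.3 5.3
   vertex 1.5 3.2 3.4
  endloop
 endfacet
 facet normal 0.062 -0.822 0.566
  outer loop
   vertex 2.4 4.3 4.9
   vertex 1.5 3.2 3.4
   vertex 4.2 1.2 0.2
  endloop
 endfacet
 facet normal -0.990 0.048 -0.133
  outer loop
   vertex 1.7 4.4 2.0
   vertex 1.3 5.3 5.3
   vertex 1.8 4.8 1.4
  endloop
 endfacet
 facet normal -0.992 0.019 -0.125
  outer loop
   vertex 1.7 4.4 2.0
   vertex 1.5 3.2 3.4
   vertex 1.3 5.3 5.3
  endloop
 endfacet
 facet normal -0.963 -0.120 -0.241
  outer loop
   vertex 1.7 4.4 2.0
   vertex 1.8 4.8 1.4
   vertex 1.5 3.2 3.4
  endloop
 endfacet
 facet normal -0.447 0.000 -0.894
  outer loop
   vertex 2.8 2.7 0.9
   vertex 1.8 4.8 1.4
   vertex 4.2 1.2 0.2
  endloop
 endfacet
 facet normal -0.764 -0.582 -0.281
  outer loop
   vertex 2.8 2.7 0.9
   vertex 4.2 1.2 0.2
   vertex 1.5 3.2 3.4
  endloop
 endfacet
 facet normal -0.865 -0.320 -0.386
  outer loop
   vertex 2.8 2.7 0.9
   vertex 1.5 3.2 3.4
   vertex 1.8 4.8 1.4
  endloop
 endfacet
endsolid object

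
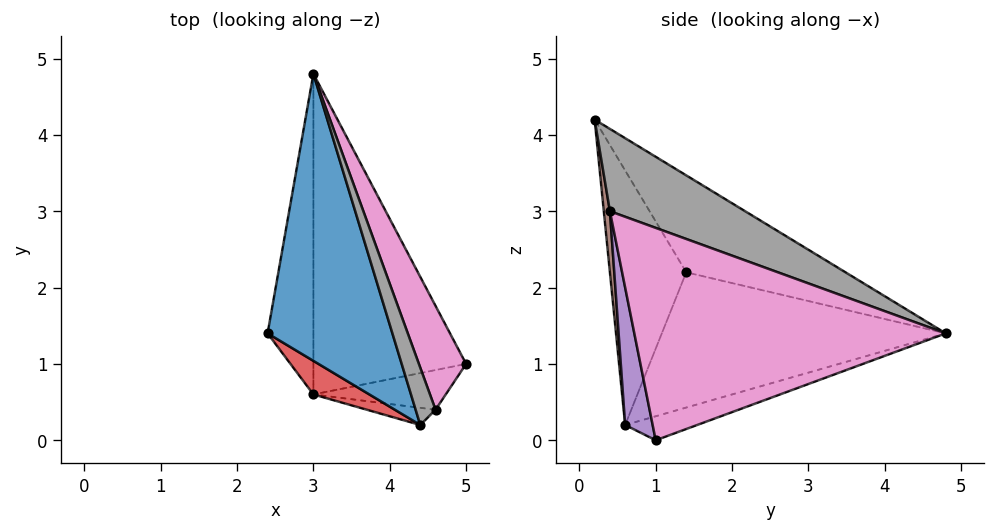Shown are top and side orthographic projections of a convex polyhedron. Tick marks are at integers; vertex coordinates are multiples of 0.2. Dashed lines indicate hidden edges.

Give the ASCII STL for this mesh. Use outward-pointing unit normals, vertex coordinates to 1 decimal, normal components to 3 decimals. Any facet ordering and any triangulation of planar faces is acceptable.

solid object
 facet normal -0.588 0.282 0.758
  outer loop
   vertex 4.4 0.2 4.2
   vertex 3.0 4.8 1.4
   vertex 2.4 1.4 2.2
  endloop
 endfacet
 facet normal -0.943 0.091 -0.319
  outer loop
   vertex 3.0 0.6 0.2
   vertex 2.4 1.4 2.2
   vertex 3.0 4.8 1.4
  endloop
 endfacet
 facet normal -0.149 0.272 -0.951
  outer loop
   vertex 3.0 0.6 0.2
   vertex 3.0 4.8 1.4
   vertex 5.0 1.0 0.0
  endloop
 endfacet
 facet normal -0.604 -0.786 0.133
  outer loop
   vertex 3.0 0.6 0.2
   vertex 4.4 0.2 4.2
   vertex 2.4 1.4 2.2
  endloop
 endfacet
 facet normal 0.177 -0.969 -0.170
  outer loop
   vertex 4.6 0.4 3.0
   vertex 3.0 0.6 0.2
   vertex 5.0 1.0 0.0
  endloop
 endfacet
 facet normal 0.127 -0.982 -0.142
  outer loop
   vertex 4.6 0.4 3.0
   vertex 4.4 0.2 4.2
   vertex 3.0 0.6 0.2
  endloop
 endfacet
 facet normal 0.896 0.398 0.199
  outer loop
   vertex 4.6 0.4 3.0
   vertex 5.0 1.0 0.0
   vertex 3.0 4.8 1.4
  endloop
 endfacet
 facet normal 0.890 0.402 0.215
  outer loop
   vertex 4.6 0.4 3.0
   vertex 3.0 4.8 1.4
   vertex 4.4 0.2 4.2
  endloop
 endfacet
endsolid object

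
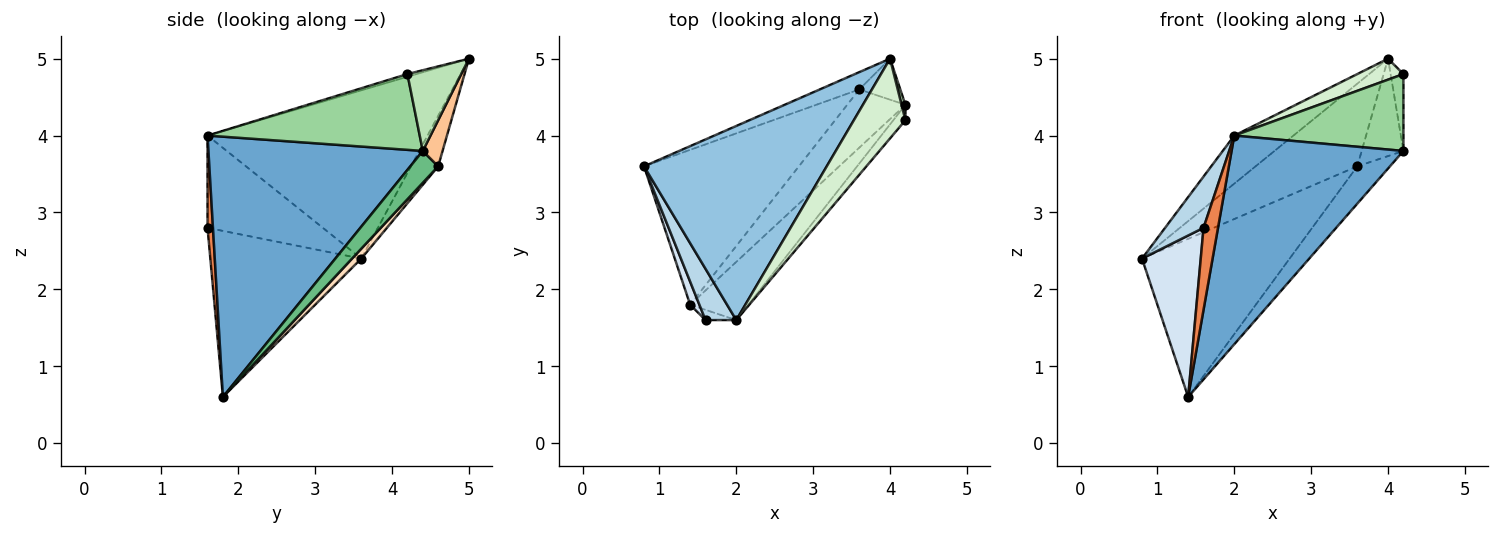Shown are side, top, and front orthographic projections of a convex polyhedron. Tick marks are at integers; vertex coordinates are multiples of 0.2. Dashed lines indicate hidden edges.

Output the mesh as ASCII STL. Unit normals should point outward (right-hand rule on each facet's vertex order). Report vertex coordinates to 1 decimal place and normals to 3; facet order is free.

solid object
 facet normal 0.769 -0.616 -0.172
  outer loop
   vertex 1.4 1.8 0.6
   vertex 4.2 4.4 3.8
   vertex 2.0 1.6 4.0
  endloop
 endfacet
 facet normal -0.666 0.179 0.724
  outer loop
   vertex 4.0 5.0 5.0
   vertex 0.8 3.6 2.4
   vertex 2.0 1.6 4.0
  endloop
 endfacet
 facet normal -0.905 -0.302 0.302
  outer loop
   vertex 1.6 1.6 2.8
   vertex 2.0 1.6 4.0
   vertex 0.8 3.6 2.4
  endloop
 endfacet
 facet normal -0.931 -0.362 0.052
  outer loop
   vertex 1.6 1.6 2.8
   vertex 0.8 3.6 2.4
   vertex 1.4 1.8 0.6
  endloop
 endfacet
 facet normal 0.349 -0.930 -0.116
  outer loop
   vertex 1.6 1.6 2.8
   vertex 1.4 1.8 0.6
   vertex 2.0 1.6 4.0
  endloop
 endfacet
 facet normal -0.253 0.947 -0.198
  outer loop
   vertex 3.6 4.6 3.6
   vertex 0.8 3.6 2.4
   vertex 4.0 5.0 5.0
  endloop
 endfacet
 facet normal 0.400 0.845 -0.356
  outer loop
   vertex 3.6 4.6 3.6
   vertex 4.0 5.0 5.0
   vertex 4.2 4.4 3.8
  endloop
 endfacet
 facet normal 0.045 0.714 -0.699
  outer loop
   vertex 3.6 4.6 3.6
   vertex 1.4 1.8 0.6
   vertex 0.8 3.6 2.4
  endloop
 endfacet
 facet normal 0.418 0.490 -0.765
  outer loop
   vertex 3.6 4.6 3.6
   vertex 4.2 4.4 3.8
   vertex 1.4 1.8 0.6
  endloop
 endfacet
 facet normal 0.776 -0.619 -0.124
  outer loop
   vertex 4.2 4.2 4.8
   vertex 2.0 1.6 4.0
   vertex 4.2 4.4 3.8
  endloop
 endfacet
 facet normal 0.972 0.231 0.046
  outer loop
   vertex 4.2 4.2 4.8
   vertex 4.2 4.4 3.8
   vertex 4.0 5.0 5.0
  endloop
 endfacet
 facet normal -0.051 -0.254 0.966
  outer loop
   vertex 4.2 4.2 4.8
   vertex 4.0 5.0 5.0
   vertex 2.0 1.6 4.0
  endloop
 endfacet
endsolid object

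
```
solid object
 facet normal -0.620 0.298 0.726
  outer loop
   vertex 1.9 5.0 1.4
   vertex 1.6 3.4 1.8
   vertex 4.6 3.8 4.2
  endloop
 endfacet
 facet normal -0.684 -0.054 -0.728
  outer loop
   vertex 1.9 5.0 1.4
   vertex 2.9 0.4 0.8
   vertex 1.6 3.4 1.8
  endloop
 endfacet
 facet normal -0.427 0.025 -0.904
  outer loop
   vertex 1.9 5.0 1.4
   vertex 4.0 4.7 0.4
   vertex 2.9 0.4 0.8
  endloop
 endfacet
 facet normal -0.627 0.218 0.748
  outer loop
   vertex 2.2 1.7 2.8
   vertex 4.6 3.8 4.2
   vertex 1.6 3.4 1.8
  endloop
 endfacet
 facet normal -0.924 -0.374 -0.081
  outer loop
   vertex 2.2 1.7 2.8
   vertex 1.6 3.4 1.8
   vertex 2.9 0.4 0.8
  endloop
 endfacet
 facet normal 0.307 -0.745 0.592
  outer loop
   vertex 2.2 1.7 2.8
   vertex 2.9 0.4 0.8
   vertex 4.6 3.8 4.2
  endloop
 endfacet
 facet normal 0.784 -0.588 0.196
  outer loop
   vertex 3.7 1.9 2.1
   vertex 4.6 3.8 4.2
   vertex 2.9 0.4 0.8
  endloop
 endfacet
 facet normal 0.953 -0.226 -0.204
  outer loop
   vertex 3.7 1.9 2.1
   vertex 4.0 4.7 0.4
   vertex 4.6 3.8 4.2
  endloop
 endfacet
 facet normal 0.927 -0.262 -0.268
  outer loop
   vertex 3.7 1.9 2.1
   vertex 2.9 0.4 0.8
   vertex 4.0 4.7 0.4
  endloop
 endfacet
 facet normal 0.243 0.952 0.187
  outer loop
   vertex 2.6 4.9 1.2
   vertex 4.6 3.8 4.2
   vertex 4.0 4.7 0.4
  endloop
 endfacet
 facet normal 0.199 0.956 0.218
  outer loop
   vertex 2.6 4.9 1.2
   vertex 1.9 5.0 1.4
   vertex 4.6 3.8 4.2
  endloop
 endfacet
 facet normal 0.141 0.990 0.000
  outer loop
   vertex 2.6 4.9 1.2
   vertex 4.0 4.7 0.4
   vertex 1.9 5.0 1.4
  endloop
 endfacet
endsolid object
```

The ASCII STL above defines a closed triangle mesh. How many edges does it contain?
18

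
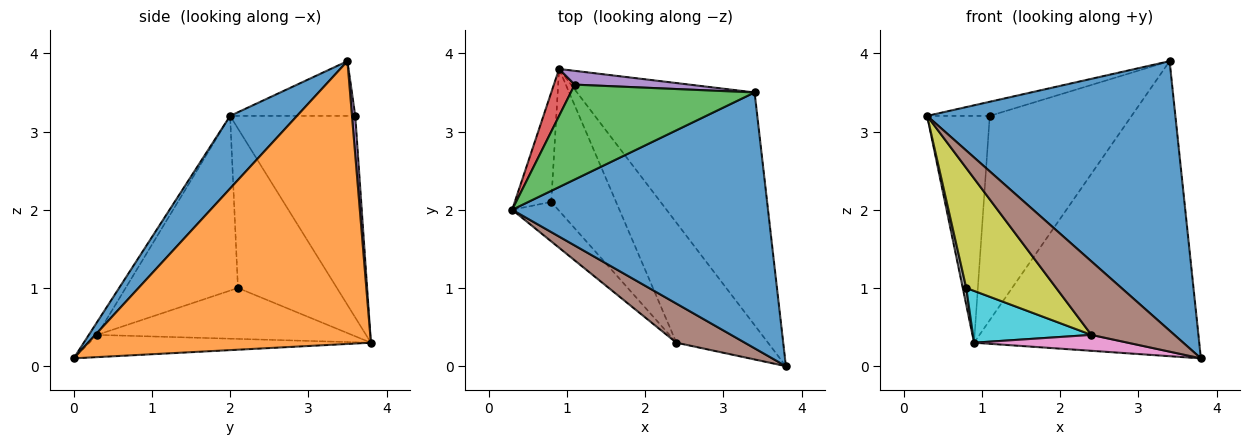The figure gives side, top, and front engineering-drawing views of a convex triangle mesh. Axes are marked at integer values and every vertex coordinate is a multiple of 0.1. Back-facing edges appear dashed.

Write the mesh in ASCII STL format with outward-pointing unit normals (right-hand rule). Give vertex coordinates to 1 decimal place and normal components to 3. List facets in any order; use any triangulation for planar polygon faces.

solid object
 facet normal 0.192 -0.712 0.676
  outer loop
   vertex 3.4 3.5 3.9
   vertex 0.3 2.0 3.2
   vertex 3.8 0.0 0.1
  endloop
 endfacet
 facet normal 0.702 0.559 -0.441
  outer loop
   vertex 0.9 3.8 0.3
   vertex 3.4 3.5 3.9
   vertex 3.8 0.0 0.1
  endloop
 endfacet
 facet normal -0.283 0.141 0.949
  outer loop
   vertex 1.1 3.6 3.2
   vertex 0.3 2.0 3.2
   vertex 3.4 3.5 3.9
  endloop
 endfacet
 facet normal -0.891 0.445 0.092
  outer loop
   vertex 1.1 3.6 3.2
   vertex 0.9 3.8 0.3
   vertex 0.3 2.0 3.2
  endloop
 endfacet
 facet normal 0.023 0.997 0.067
  outer loop
   vertex 1.1 3.6 3.2
   vertex 3.4 3.5 3.9
   vertex 0.9 3.8 0.3
  endloop
 endfacet
 facet normal -0.088 -0.879 0.468
  outer loop
   vertex 2.4 0.3 0.4
   vertex 3.8 0.0 0.1
   vertex 0.3 2.0 3.2
  endloop
 endfacet
 facet normal -0.234 -0.128 -0.964
  outer loop
   vertex 2.4 0.3 0.4
   vertex 0.9 3.8 0.3
   vertex 3.8 0.0 0.1
  endloop
 endfacet
 facet normal -0.974 -0.035 -0.223
  outer loop
   vertex 0.8 2.1 1.0
   vertex 0.3 2.0 3.2
   vertex 0.9 3.8 0.3
  endloop
 endfacet
 facet normal -0.764 -0.612 -0.202
  outer loop
   vertex 0.8 2.1 1.0
   vertex 2.4 0.3 0.4
   vertex 0.3 2.0 3.2
  endloop
 endfacet
 facet normal -0.594 -0.276 -0.756
  outer loop
   vertex 0.8 2.1 1.0
   vertex 0.9 3.8 0.3
   vertex 2.4 0.3 0.4
  endloop
 endfacet
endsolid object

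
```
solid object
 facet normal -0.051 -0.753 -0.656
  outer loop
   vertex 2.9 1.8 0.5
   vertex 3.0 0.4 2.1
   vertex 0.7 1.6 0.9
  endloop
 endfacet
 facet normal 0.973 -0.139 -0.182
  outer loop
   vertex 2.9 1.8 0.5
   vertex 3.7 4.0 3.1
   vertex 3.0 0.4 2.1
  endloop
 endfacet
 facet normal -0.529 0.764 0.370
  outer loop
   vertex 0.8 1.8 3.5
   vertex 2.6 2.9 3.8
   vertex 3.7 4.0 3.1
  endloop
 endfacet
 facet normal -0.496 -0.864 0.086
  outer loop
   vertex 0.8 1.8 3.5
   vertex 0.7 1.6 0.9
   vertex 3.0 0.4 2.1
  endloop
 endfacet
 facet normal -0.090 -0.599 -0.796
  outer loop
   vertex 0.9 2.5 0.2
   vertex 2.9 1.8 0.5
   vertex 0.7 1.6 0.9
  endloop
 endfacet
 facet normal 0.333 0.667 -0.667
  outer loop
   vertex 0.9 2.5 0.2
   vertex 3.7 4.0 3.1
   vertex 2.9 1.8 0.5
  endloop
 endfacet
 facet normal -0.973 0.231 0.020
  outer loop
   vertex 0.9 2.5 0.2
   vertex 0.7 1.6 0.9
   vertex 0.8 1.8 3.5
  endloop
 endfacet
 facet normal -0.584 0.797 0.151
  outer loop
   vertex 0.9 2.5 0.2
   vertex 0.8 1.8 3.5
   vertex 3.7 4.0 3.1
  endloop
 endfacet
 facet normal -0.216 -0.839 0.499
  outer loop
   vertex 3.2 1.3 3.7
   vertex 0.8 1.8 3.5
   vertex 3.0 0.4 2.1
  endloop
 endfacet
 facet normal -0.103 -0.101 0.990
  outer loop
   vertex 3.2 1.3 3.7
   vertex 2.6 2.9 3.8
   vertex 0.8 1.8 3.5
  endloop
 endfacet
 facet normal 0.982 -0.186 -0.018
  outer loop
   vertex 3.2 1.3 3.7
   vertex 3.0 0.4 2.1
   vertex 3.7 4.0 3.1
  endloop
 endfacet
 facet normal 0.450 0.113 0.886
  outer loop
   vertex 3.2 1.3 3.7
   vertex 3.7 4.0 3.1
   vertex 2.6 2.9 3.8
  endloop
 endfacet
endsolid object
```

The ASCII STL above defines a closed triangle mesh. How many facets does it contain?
12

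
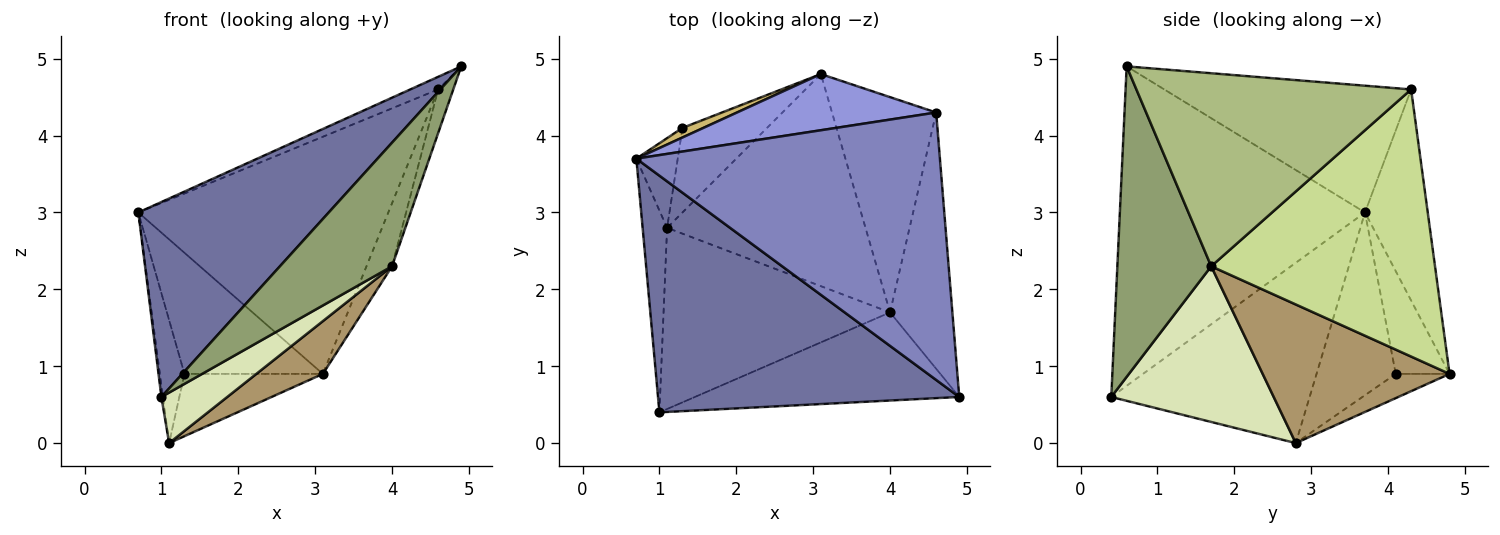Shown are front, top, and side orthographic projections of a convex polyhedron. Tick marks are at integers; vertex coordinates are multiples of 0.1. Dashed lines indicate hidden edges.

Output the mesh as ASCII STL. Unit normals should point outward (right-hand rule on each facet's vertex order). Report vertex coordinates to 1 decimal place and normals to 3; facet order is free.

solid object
 facet normal -0.633 -0.492 0.597
  outer loop
   vertex 1.0 0.4 0.6
   vertex 4.9 0.6 4.9
   vertex 0.7 3.7 3.0
  endloop
 endfacet
 facet normal -0.385 0.044 0.922
  outer loop
   vertex 4.6 4.3 4.6
   vertex 0.7 3.7 3.0
   vertex 4.9 0.6 4.9
  endloop
 endfacet
 facet normal -0.237 0.945 0.224
  outer loop
   vertex 4.6 4.3 4.6
   vertex 3.1 4.8 0.9
   vertex 0.7 3.7 3.0
  endloop
 endfacet
 facet normal -0.991 0.008 -0.134
  outer loop
   vertex 1.1 2.8 0.0
   vertex 1.0 0.4 0.6
   vertex 0.7 3.7 3.0
  endloop
 endfacet
 facet normal 0.563 -0.673 -0.480
  outer loop
   vertex 4.0 1.7 2.3
   vertex 4.9 0.6 4.9
   vertex 1.0 0.4 0.6
  endloop
 endfacet
 facet normal 0.950 0.052 -0.307
  outer loop
   vertex 4.0 1.7 2.3
   vertex 4.6 4.3 4.6
   vertex 4.9 0.6 4.9
  endloop
 endfacet
 facet normal 0.926 0.106 -0.361
  outer loop
   vertex 4.0 1.7 2.3
   vertex 3.1 4.8 0.9
   vertex 4.6 4.3 4.6
  endloop
 endfacet
 facet normal 0.552 -0.224 -0.803
  outer loop
   vertex 4.0 1.7 2.3
   vertex 1.0 0.4 0.6
   vertex 1.1 2.8 0.0
  endloop
 endfacet
 facet normal 0.561 -0.200 -0.803
  outer loop
   vertex 4.0 1.7 2.3
   vertex 1.1 2.8 0.0
   vertex 3.1 4.8 0.9
  endloop
 endfacet
 facet normal -0.361 0.929 0.074
  outer loop
   vertex 1.3 4.1 0.9
   vertex 0.7 3.7 3.0
   vertex 3.1 4.8 0.9
  endloop
 endfacet
 facet normal -0.933 0.290 -0.211
  outer loop
   vertex 1.3 4.1 0.9
   vertex 1.1 2.8 0.0
   vertex 0.7 3.7 3.0
  endloop
 endfacet
 facet normal -0.225 0.578 -0.785
  outer loop
   vertex 1.3 4.1 0.9
   vertex 3.1 4.8 0.9
   vertex 1.1 2.8 0.0
  endloop
 endfacet
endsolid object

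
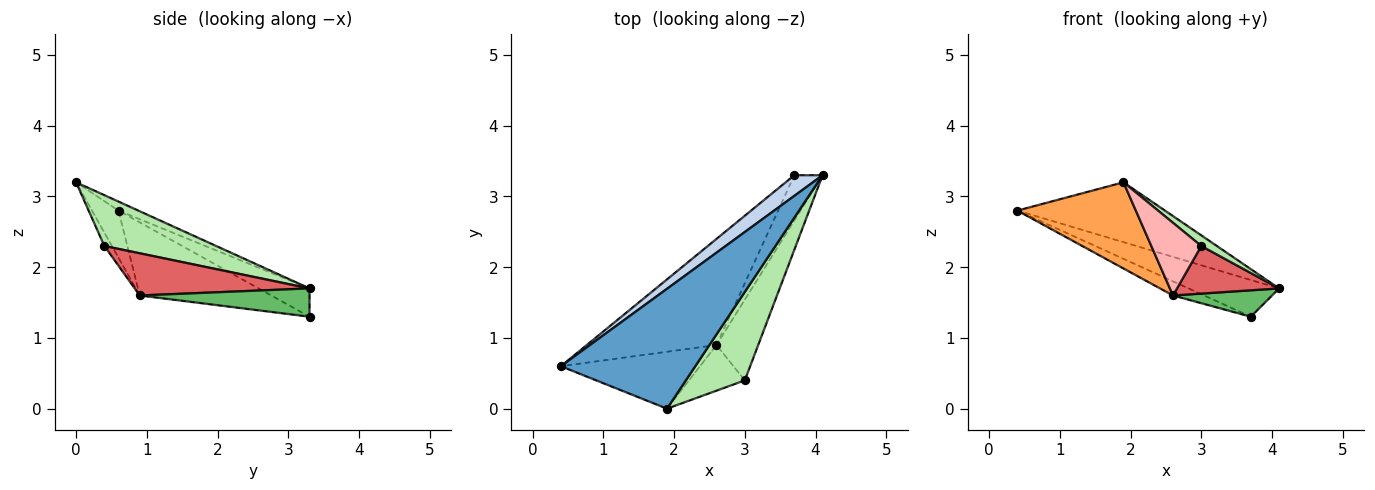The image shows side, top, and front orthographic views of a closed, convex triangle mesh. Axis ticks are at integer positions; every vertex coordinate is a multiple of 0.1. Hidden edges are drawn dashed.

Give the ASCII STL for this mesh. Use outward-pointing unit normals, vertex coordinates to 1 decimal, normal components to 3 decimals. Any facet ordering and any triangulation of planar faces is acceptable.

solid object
 facet normal -0.060 0.446 0.893
  outer loop
   vertex 1.9 0.0 3.2
   vertex 4.1 3.3 1.7
   vertex 0.4 0.6 2.8
  endloop
 endfacet
 facet normal -0.440 0.783 0.440
  outer loop
   vertex 3.7 3.3 1.3
   vertex 0.4 0.6 2.8
   vertex 4.1 3.3 1.7
  endloop
 endfacet
 facet normal -0.184 -0.820 -0.542
  outer loop
   vertex 2.6 0.9 1.6
   vertex 1.9 0.0 3.2
   vertex 0.4 0.6 2.8
  endloop
 endfacet
 facet normal -0.488 0.115 -0.865
  outer loop
   vertex 2.6 0.9 1.6
   vertex 0.4 0.6 2.8
   vertex 3.7 3.3 1.3
  endloop
 endfacet
 facet normal 0.654 -0.381 -0.654
  outer loop
   vertex 2.6 0.9 1.6
   vertex 3.7 3.3 1.3
   vertex 4.1 3.3 1.7
  endloop
 endfacet
 facet normal 0.650 -0.091 0.754
  outer loop
   vertex 3.0 0.4 2.3
   vertex 4.1 3.3 1.7
   vertex 1.9 0.0 3.2
  endloop
 endfacet
 facet normal 0.657 -0.383 -0.649
  outer loop
   vertex 3.0 0.4 2.3
   vertex 2.6 0.9 1.6
   vertex 4.1 3.3 1.7
  endloop
 endfacet
 facet normal -0.126 -0.840 -0.528
  outer loop
   vertex 3.0 0.4 2.3
   vertex 1.9 0.0 3.2
   vertex 2.6 0.9 1.6
  endloop
 endfacet
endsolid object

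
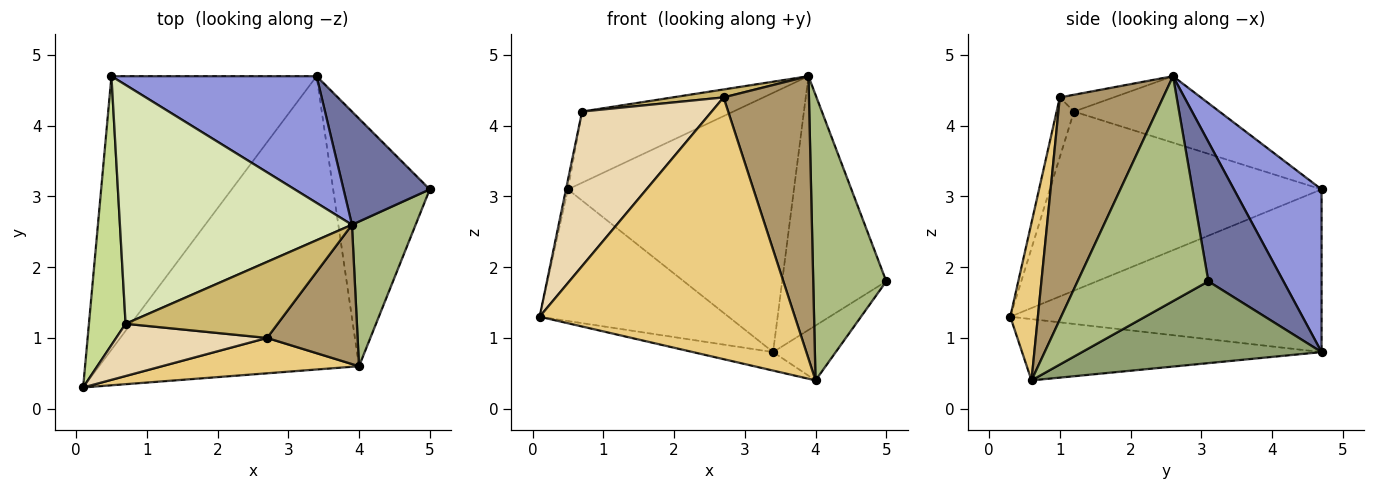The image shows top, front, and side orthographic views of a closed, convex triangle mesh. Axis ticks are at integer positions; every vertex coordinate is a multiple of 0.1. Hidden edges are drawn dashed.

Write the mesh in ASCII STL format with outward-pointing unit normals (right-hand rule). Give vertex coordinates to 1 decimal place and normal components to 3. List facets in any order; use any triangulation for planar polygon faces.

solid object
 facet normal 0.550 0.763 0.340
  outer loop
   vertex 3.9 2.6 4.7
   vertex 5.0 3.1 1.8
   vertex 3.4 4.7 0.8
  endloop
 endfacet
 facet normal -0.581 0.353 -0.733
  outer loop
   vertex 0.5 4.7 3.1
   vertex 3.4 4.7 0.8
   vertex 0.1 0.3 1.3
  endloop
 endfacet
 facet normal 0.329 0.848 0.415
  outer loop
   vertex 0.5 4.7 3.1
   vertex 3.9 2.6 4.7
   vertex 3.4 4.7 0.8
  endloop
 endfacet
 facet normal -0.229 0.061 -0.972
  outer loop
   vertex 4.0 0.6 0.4
   vertex 0.1 0.3 1.3
   vertex 3.4 4.7 0.8
  endloop
 endfacet
 facet normal 0.637 0.167 -0.753
  outer loop
   vertex 4.0 0.6 0.4
   vertex 3.4 4.7 0.8
   vertex 5.0 3.1 1.8
  endloop
 endfacet
 facet normal 0.848 -0.473 0.240
  outer loop
   vertex 4.0 0.6 0.4
   vertex 5.0 3.1 1.8
   vertex 3.9 2.6 4.7
  endloop
 endfacet
 facet normal -0.980 0.007 0.201
  outer loop
   vertex 0.7 1.2 4.2
   vertex 0.5 4.7 3.1
   vertex 0.1 0.3 1.3
  endloop
 endfacet
 facet normal -0.265 0.275 0.924
  outer loop
   vertex 0.7 1.2 4.2
   vertex 3.9 2.6 4.7
   vertex 0.5 4.7 3.1
  endloop
 endfacet
 facet normal 0.735 -0.608 0.300
  outer loop
   vertex 2.7 1.0 4.4
   vertex 4.0 0.6 0.4
   vertex 3.9 2.6 4.7
  endloop
 endfacet
 facet normal -0.109 -0.103 0.989
  outer loop
   vertex 2.7 1.0 4.4
   vertex 3.9 2.6 4.7
   vertex 0.7 1.2 4.2
  endloop
 endfacet
 facet normal 0.107 -0.985 0.133
  outer loop
   vertex 2.7 1.0 4.4
   vertex 0.1 0.3 1.3
   vertex 4.0 0.6 0.4
  endloop
 endfacet
 facet normal -0.126 -0.940 0.318
  outer loop
   vertex 2.7 1.0 4.4
   vertex 0.7 1.2 4.2
   vertex 0.1 0.3 1.3
  endloop
 endfacet
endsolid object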